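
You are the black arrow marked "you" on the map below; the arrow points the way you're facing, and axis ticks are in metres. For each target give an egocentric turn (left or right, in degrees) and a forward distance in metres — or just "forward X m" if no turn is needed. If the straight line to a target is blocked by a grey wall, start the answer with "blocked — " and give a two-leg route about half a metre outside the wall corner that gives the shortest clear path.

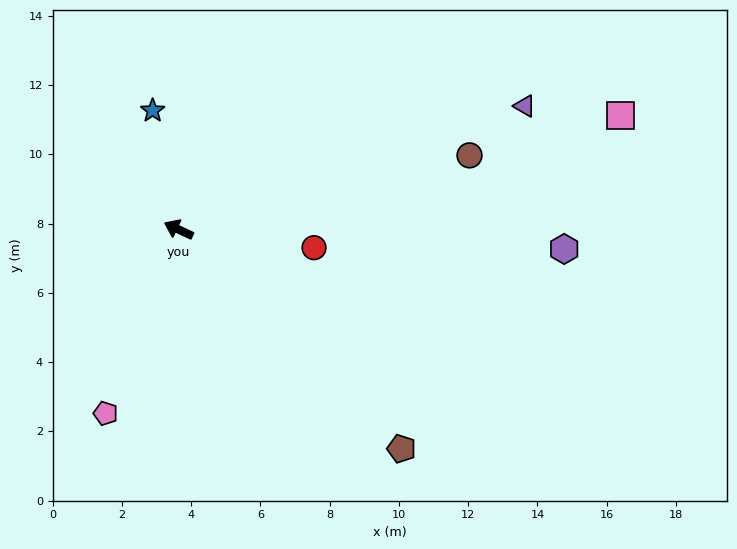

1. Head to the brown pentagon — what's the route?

turn left 161°, forward 9.0 m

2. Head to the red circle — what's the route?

turn right 163°, forward 3.9 m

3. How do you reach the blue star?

turn right 53°, forward 3.5 m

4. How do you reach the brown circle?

turn right 141°, forward 8.7 m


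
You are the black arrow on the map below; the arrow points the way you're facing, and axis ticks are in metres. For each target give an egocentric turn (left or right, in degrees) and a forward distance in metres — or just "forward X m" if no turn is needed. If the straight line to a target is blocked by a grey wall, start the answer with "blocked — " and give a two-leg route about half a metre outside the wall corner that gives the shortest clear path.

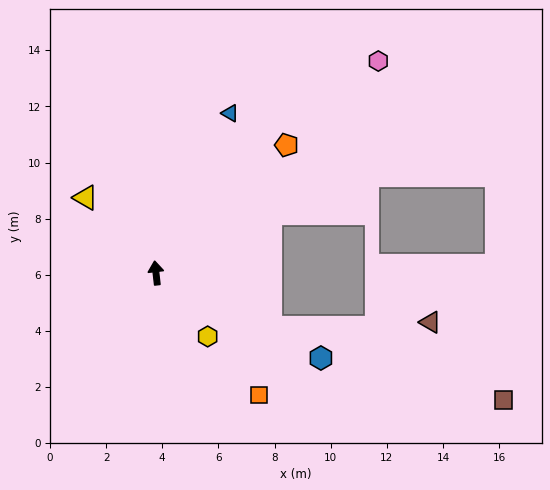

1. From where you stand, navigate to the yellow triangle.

turn left 37°, forward 3.7 m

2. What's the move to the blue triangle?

turn right 31°, forward 6.3 m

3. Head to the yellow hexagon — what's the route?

turn right 147°, forward 2.9 m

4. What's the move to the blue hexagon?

turn right 124°, forward 6.6 m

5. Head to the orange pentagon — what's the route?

turn right 52°, forward 6.5 m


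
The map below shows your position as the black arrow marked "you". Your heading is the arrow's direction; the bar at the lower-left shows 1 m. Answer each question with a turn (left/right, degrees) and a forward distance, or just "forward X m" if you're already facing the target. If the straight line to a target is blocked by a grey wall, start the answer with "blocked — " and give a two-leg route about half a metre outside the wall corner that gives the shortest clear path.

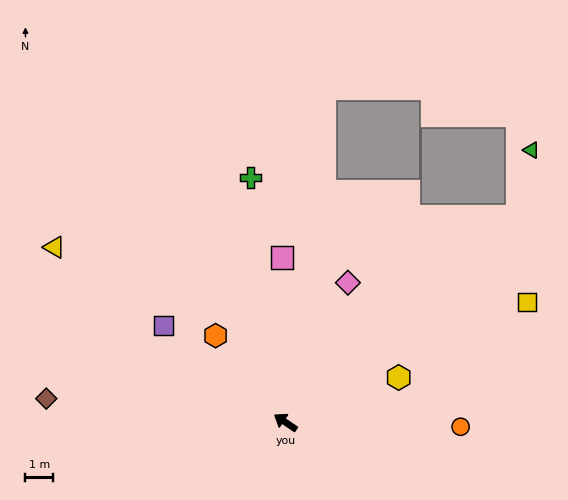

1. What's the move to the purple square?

turn right 4°, forward 5.6 m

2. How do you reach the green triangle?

blocked — turn right 104°, forward 11.2 m, then turn left 36°, forward 2.4 m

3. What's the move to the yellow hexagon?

turn right 124°, forward 4.4 m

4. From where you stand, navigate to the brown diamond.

turn left 28°, forward 8.7 m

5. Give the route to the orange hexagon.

turn right 17°, forward 4.0 m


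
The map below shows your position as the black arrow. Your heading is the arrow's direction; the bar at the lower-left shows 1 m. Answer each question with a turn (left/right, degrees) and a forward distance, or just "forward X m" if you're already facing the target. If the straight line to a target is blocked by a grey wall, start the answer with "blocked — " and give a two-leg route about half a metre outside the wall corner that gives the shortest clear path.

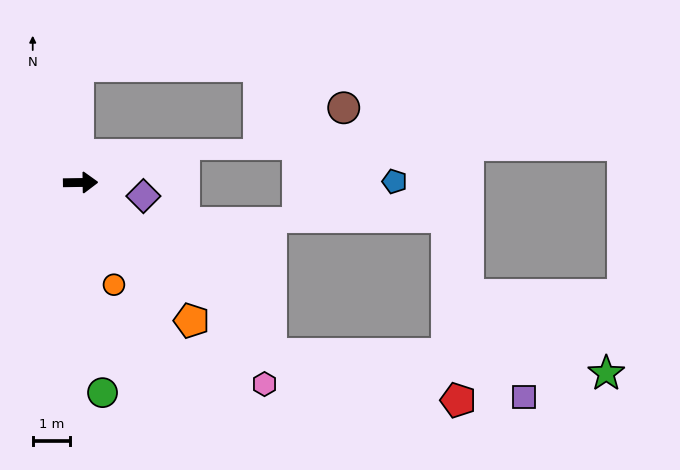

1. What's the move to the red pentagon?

blocked — turn right 43°, forward 6.9 m, then turn left 28°, forward 5.2 m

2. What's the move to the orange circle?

turn right 73°, forward 2.9 m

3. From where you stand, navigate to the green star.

blocked — turn right 43°, forward 6.9 m, then turn left 39°, forward 9.1 m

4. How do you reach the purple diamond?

turn right 13°, forward 1.7 m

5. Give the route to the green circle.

turn right 85°, forward 5.7 m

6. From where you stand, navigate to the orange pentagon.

turn right 52°, forward 4.8 m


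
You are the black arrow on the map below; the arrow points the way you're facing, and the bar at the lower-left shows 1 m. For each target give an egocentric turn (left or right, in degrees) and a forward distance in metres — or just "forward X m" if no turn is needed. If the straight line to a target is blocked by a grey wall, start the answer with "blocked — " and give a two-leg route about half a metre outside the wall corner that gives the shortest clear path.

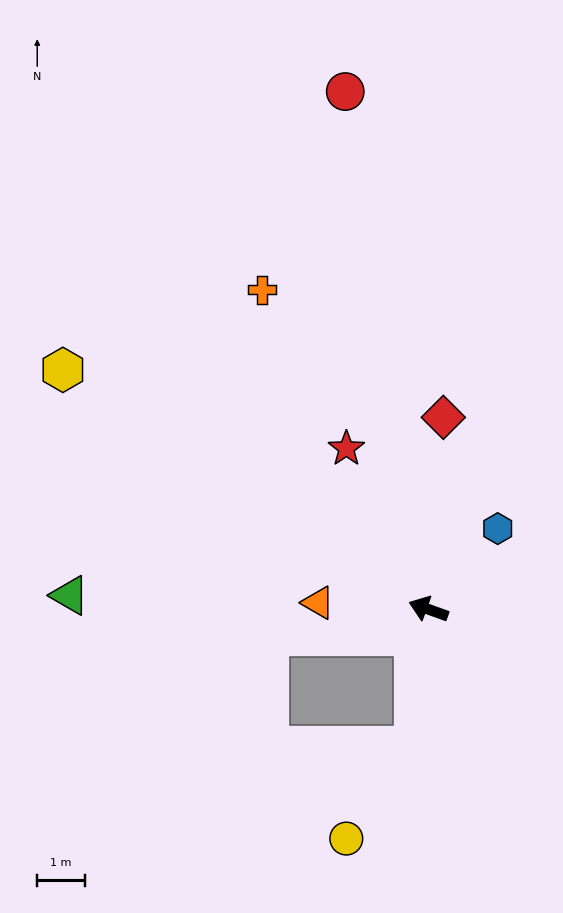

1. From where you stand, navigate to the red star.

turn right 43°, forward 3.8 m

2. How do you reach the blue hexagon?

turn right 111°, forward 2.2 m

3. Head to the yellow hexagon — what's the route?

turn right 13°, forward 9.2 m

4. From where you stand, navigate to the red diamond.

turn right 75°, forward 4.1 m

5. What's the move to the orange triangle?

turn left 16°, forward 2.3 m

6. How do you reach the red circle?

turn right 61°, forward 11.1 m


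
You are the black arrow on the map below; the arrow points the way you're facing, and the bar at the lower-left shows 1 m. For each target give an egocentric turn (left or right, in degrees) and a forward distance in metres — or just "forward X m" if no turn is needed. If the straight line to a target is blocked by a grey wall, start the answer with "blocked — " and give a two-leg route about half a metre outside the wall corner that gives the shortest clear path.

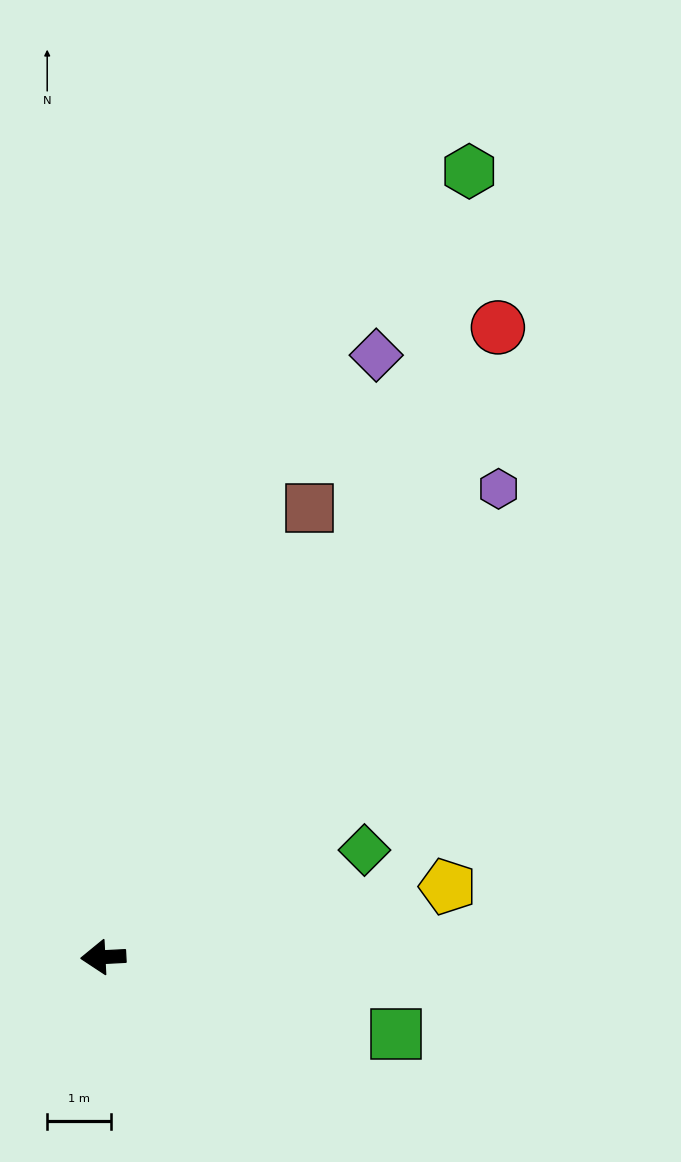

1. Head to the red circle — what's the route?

turn right 125°, forward 11.7 m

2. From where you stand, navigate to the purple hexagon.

turn right 133°, forward 9.7 m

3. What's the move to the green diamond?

turn right 161°, forward 4.5 m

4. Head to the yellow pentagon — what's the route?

turn right 171°, forward 5.5 m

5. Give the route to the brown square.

turn right 118°, forward 7.8 m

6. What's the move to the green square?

turn left 162°, forward 4.8 m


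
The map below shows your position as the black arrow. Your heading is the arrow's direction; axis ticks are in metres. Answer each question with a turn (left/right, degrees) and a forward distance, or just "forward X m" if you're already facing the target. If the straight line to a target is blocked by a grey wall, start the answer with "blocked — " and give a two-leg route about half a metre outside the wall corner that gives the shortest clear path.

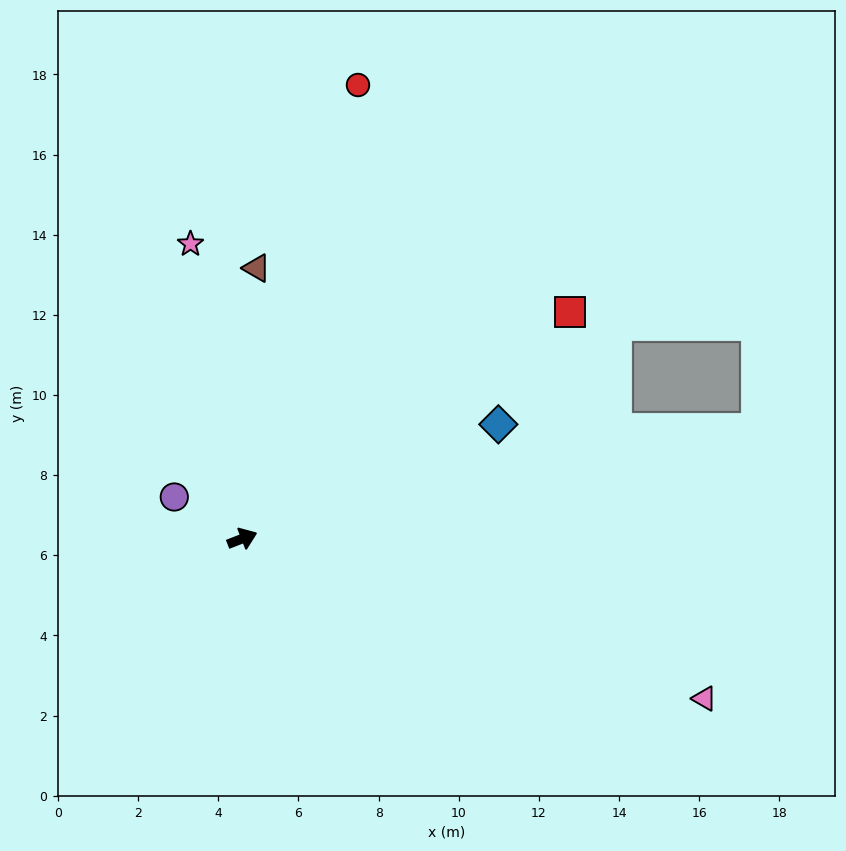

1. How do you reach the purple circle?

turn left 127°, forward 2.0 m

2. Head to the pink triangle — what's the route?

turn right 40°, forward 12.2 m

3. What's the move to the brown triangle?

turn left 66°, forward 6.8 m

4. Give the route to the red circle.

turn left 54°, forward 11.7 m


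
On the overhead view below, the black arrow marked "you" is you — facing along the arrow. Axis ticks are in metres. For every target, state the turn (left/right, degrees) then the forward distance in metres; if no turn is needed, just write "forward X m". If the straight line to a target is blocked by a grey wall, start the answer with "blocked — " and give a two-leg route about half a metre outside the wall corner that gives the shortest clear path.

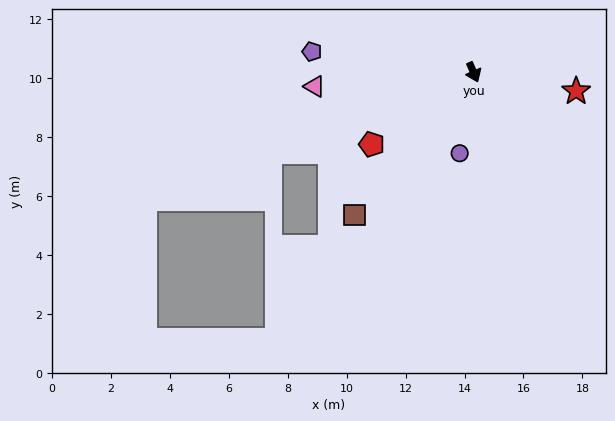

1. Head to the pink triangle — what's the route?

turn right 108°, forward 5.4 m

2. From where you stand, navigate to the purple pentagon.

turn right 121°, forward 5.5 m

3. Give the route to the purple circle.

turn right 33°, forward 2.8 m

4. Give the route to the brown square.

turn right 63°, forward 6.3 m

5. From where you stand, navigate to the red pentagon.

turn right 78°, forward 4.2 m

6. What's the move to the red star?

turn left 56°, forward 3.5 m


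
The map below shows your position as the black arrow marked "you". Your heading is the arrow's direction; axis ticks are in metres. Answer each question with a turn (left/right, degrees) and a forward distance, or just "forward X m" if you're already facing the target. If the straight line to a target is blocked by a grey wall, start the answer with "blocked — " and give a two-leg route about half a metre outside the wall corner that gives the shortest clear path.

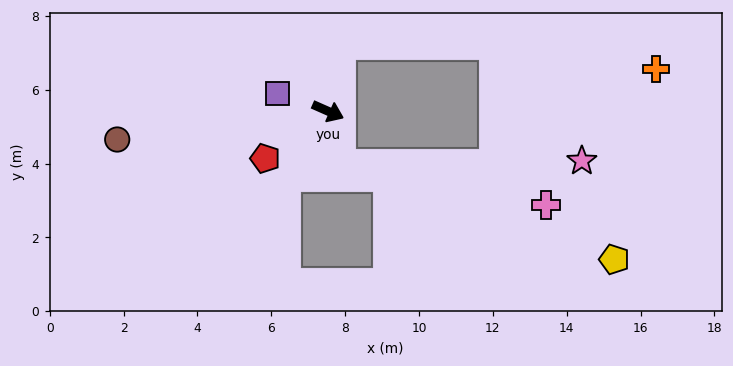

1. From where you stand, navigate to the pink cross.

blocked — turn right 53°, forward 1.5 m, then turn left 66°, forward 5.7 m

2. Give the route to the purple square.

turn right 175°, forward 1.5 m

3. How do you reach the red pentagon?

turn right 119°, forward 2.1 m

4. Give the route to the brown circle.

turn right 149°, forward 5.8 m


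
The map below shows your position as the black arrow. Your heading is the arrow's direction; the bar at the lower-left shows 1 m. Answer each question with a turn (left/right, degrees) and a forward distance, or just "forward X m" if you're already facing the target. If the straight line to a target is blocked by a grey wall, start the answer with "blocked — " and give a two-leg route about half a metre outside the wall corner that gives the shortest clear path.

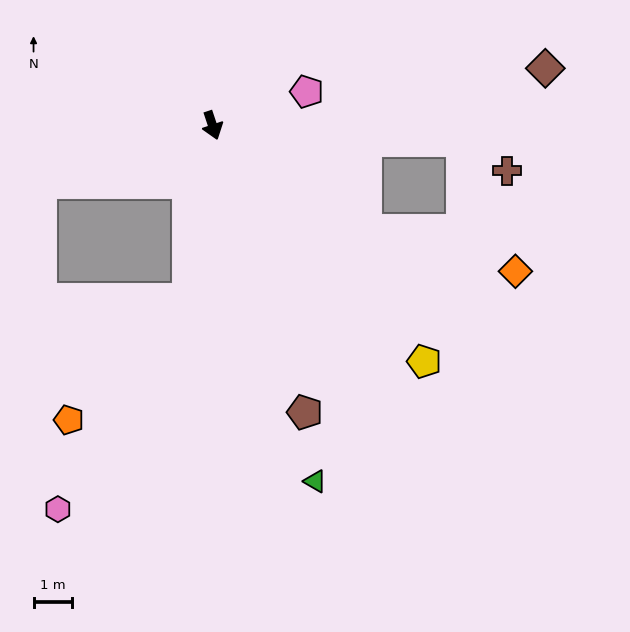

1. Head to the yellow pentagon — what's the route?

turn left 23°, forward 8.3 m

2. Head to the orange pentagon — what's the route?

blocked — turn right 26°, forward 4.6 m, then turn right 37°, forward 4.4 m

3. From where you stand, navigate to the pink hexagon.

blocked — turn right 26°, forward 4.6 m, then turn right 24°, forward 6.5 m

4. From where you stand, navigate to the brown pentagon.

forward 7.9 m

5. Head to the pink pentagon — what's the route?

turn left 91°, forward 2.6 m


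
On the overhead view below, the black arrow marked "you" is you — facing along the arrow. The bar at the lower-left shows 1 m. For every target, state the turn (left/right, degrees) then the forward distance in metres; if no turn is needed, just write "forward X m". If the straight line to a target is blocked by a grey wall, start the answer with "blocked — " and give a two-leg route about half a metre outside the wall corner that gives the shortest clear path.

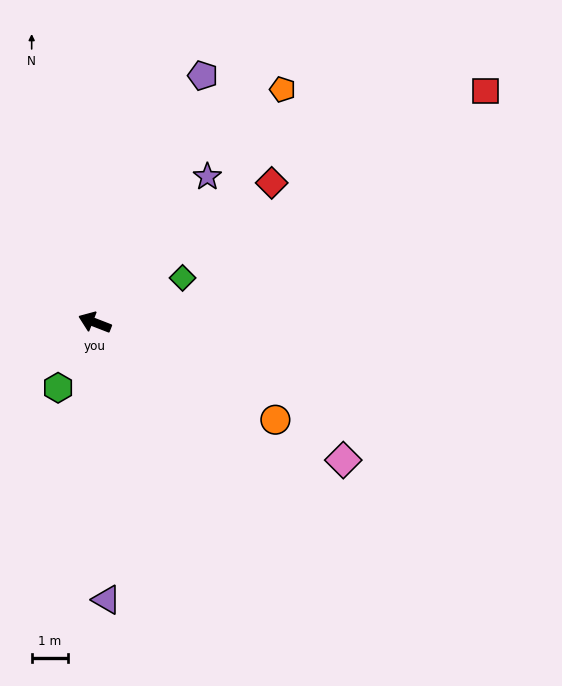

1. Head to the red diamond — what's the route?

turn right 120°, forward 6.1 m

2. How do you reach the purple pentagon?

turn right 92°, forward 7.3 m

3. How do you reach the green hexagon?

turn left 82°, forward 2.0 m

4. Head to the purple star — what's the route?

turn right 106°, forward 5.0 m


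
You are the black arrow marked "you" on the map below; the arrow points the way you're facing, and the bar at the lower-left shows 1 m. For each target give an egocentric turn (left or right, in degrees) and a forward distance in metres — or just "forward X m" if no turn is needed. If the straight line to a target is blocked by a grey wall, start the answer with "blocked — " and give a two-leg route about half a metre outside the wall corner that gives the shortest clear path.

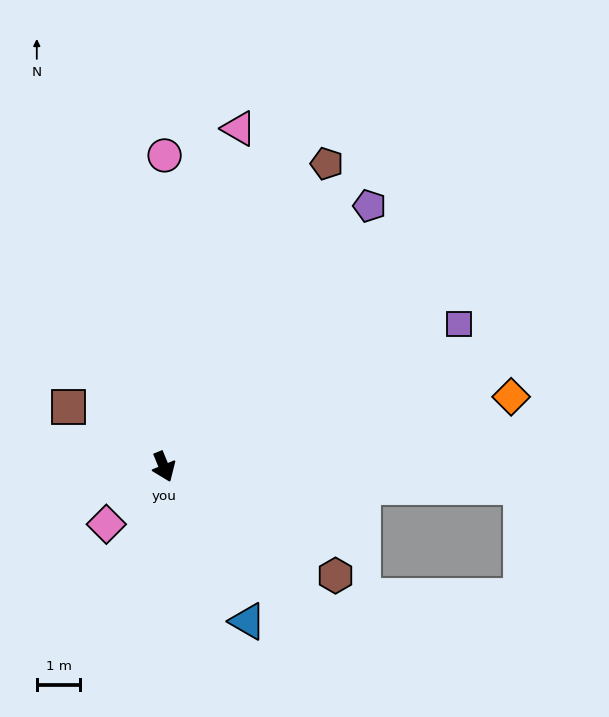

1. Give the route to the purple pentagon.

turn left 119°, forward 7.7 m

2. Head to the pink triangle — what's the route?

turn left 145°, forward 8.0 m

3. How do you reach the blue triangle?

turn left 6°, forward 4.1 m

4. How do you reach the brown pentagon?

turn left 129°, forward 7.9 m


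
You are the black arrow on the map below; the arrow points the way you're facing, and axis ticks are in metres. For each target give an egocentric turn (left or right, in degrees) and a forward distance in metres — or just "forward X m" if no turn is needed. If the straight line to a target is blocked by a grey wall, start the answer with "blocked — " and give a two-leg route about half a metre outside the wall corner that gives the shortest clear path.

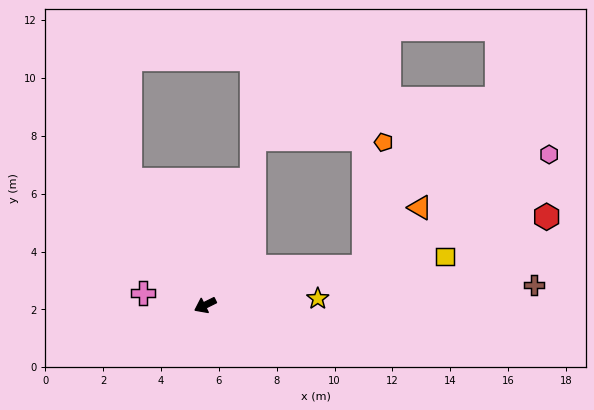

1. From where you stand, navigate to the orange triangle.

blocked — turn left 167°, forward 5.6 m, then turn left 33°, forward 2.8 m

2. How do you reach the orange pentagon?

blocked — turn left 167°, forward 5.6 m, then turn left 67°, forward 4.4 m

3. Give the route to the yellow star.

turn left 157°, forward 3.9 m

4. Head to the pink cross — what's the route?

turn right 37°, forward 2.2 m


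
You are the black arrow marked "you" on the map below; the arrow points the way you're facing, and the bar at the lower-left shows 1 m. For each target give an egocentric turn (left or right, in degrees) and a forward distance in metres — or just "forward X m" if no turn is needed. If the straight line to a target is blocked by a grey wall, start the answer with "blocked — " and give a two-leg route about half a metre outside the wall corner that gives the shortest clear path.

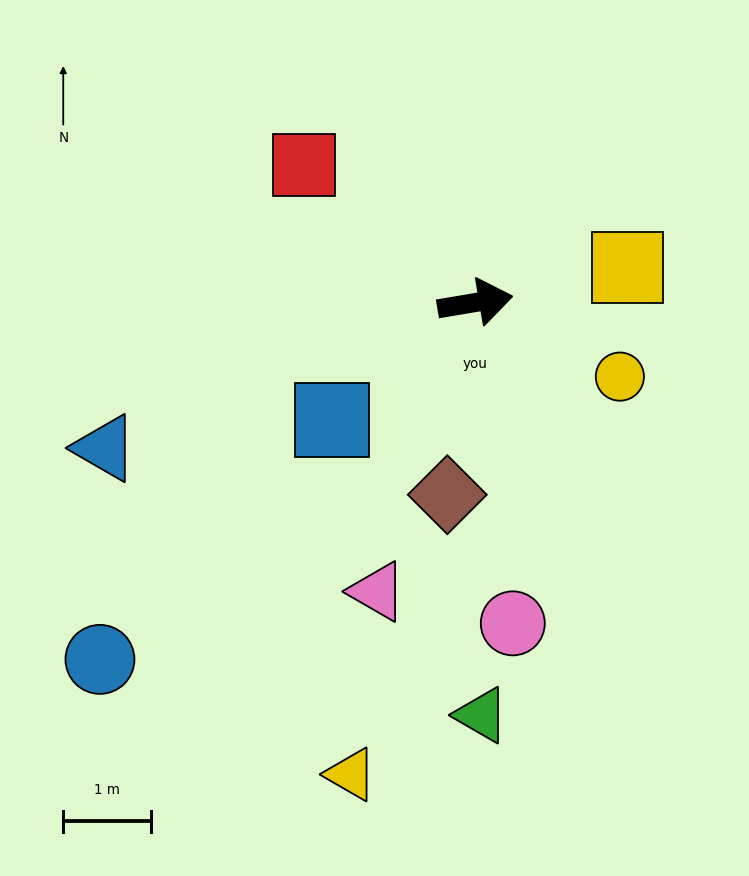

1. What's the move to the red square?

turn left 132°, forward 2.5 m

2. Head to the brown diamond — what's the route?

turn right 108°, forward 2.2 m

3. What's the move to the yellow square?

turn left 4°, forward 1.8 m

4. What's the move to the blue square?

turn right 150°, forward 2.1 m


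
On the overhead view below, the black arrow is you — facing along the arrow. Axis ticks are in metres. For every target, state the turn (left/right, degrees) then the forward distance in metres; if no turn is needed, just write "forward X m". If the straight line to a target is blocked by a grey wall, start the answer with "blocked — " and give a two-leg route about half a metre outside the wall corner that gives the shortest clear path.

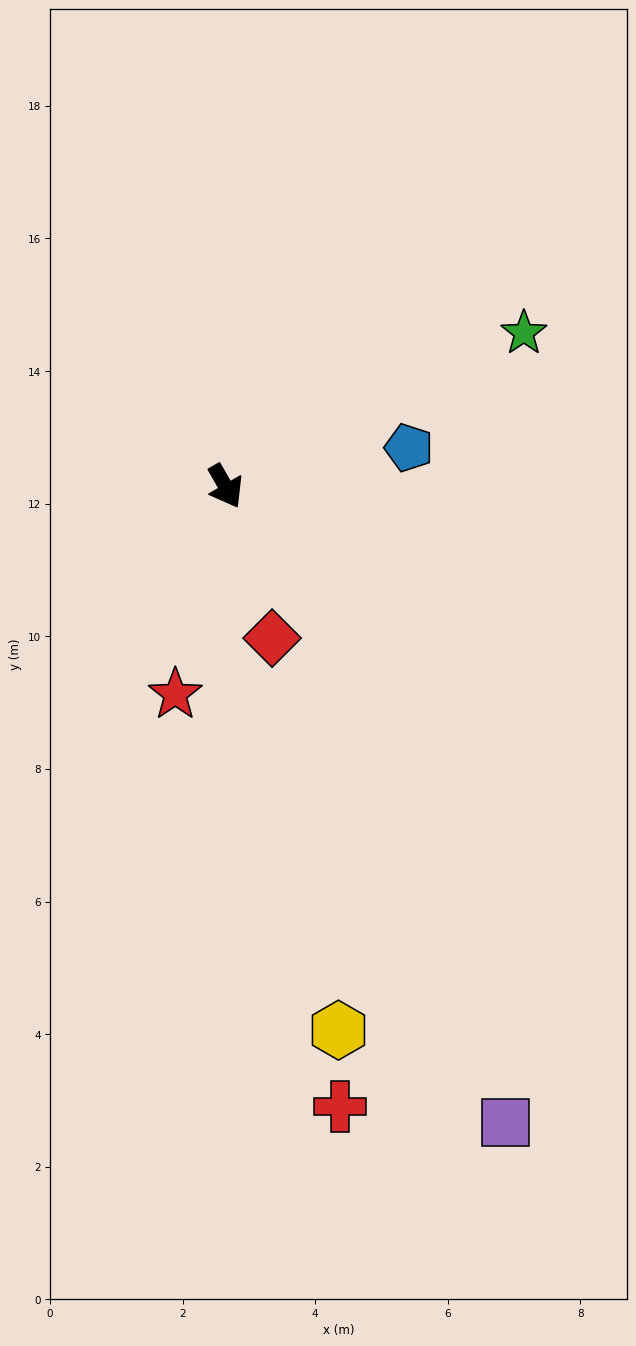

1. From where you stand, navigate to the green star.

turn left 87°, forward 5.1 m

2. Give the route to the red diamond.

turn right 13°, forward 2.4 m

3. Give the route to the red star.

turn right 43°, forward 3.2 m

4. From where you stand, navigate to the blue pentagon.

turn left 72°, forward 2.8 m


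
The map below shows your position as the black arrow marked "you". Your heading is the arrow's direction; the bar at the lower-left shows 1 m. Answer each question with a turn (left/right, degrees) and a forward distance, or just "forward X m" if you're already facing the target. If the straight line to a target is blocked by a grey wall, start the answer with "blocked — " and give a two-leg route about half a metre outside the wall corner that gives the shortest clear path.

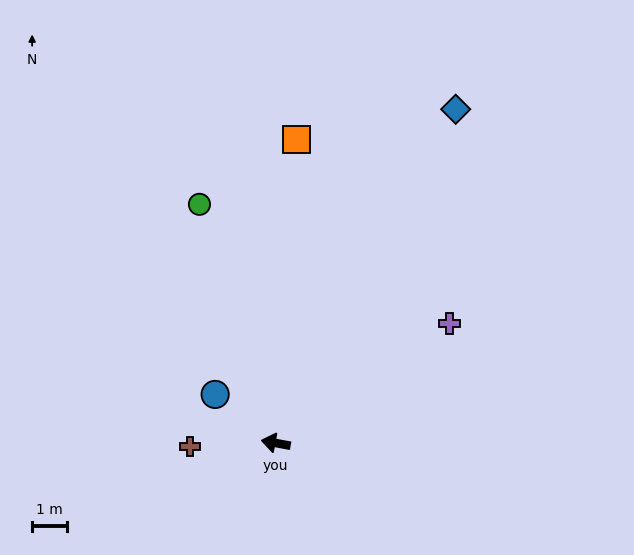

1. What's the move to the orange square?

turn right 83°, forward 8.6 m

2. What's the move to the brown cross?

turn left 13°, forward 2.4 m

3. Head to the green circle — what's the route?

turn right 62°, forward 7.1 m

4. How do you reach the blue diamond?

turn right 108°, forward 10.8 m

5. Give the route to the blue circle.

turn right 28°, forward 2.2 m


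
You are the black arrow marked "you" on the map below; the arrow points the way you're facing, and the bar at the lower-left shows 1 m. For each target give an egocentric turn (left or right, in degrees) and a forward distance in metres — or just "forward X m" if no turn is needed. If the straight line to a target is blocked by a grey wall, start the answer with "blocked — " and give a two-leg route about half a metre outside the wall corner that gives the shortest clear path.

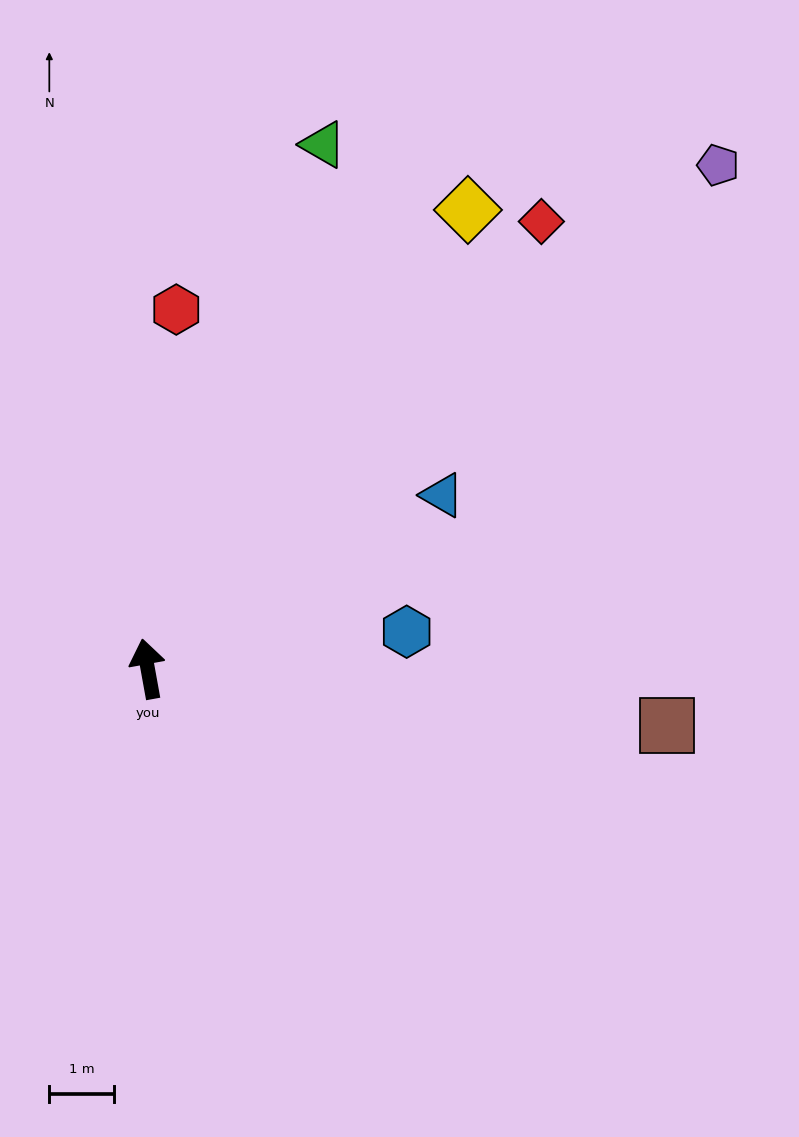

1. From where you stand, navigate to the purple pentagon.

turn right 59°, forward 11.8 m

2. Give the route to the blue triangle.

turn right 70°, forward 5.3 m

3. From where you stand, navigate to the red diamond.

turn right 52°, forward 9.2 m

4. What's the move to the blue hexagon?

turn right 92°, forward 4.0 m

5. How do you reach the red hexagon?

turn right 15°, forward 5.6 m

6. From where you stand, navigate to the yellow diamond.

turn right 45°, forward 8.7 m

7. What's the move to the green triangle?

turn right 29°, forward 8.6 m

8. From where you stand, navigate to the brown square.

turn right 106°, forward 8.1 m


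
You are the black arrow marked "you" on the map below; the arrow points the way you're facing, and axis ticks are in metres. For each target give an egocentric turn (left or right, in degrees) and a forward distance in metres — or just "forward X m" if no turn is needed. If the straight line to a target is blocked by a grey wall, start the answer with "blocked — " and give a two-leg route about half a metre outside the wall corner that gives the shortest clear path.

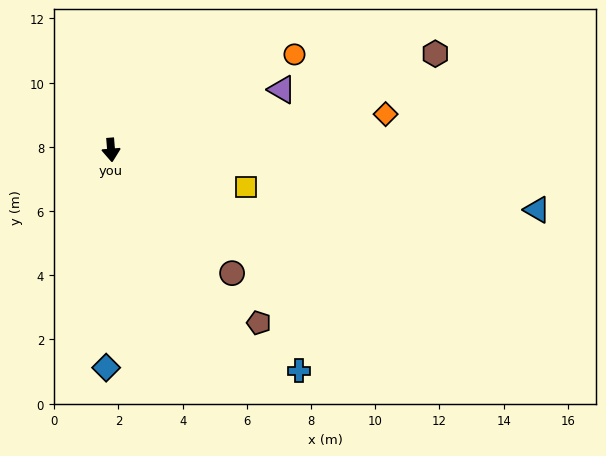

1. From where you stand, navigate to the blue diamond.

turn right 6°, forward 6.8 m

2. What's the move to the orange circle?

turn left 113°, forward 6.4 m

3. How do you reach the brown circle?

turn left 40°, forward 5.4 m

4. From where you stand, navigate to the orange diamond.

turn left 93°, forward 8.6 m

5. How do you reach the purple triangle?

turn left 105°, forward 5.6 m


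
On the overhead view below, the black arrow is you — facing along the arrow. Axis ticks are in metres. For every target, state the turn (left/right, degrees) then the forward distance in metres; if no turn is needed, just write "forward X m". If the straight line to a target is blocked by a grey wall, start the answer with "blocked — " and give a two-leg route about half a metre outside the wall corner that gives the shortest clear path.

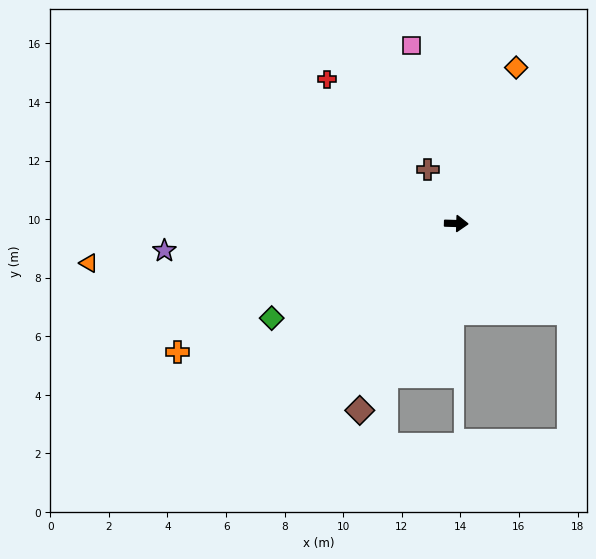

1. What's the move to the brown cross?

turn left 119°, forward 2.1 m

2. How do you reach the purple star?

turn right 173°, forward 10.0 m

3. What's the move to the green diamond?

turn right 151°, forward 7.1 m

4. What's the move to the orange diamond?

turn left 71°, forward 5.7 m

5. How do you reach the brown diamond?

turn right 116°, forward 7.2 m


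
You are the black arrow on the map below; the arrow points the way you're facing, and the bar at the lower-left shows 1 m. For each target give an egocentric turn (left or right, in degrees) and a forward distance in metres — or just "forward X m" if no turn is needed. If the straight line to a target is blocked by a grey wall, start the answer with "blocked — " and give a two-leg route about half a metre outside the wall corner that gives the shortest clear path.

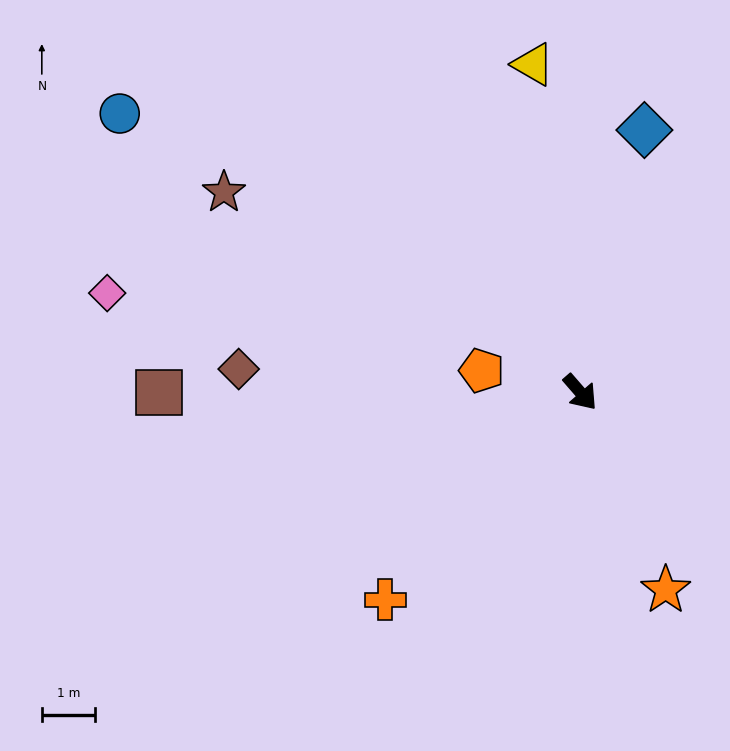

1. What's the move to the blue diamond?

turn left 125°, forward 5.0 m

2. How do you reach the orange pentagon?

turn right 143°, forward 1.9 m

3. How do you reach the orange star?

turn right 18°, forward 4.0 m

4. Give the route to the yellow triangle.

turn left 147°, forward 6.2 m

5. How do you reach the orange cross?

turn right 84°, forward 5.3 m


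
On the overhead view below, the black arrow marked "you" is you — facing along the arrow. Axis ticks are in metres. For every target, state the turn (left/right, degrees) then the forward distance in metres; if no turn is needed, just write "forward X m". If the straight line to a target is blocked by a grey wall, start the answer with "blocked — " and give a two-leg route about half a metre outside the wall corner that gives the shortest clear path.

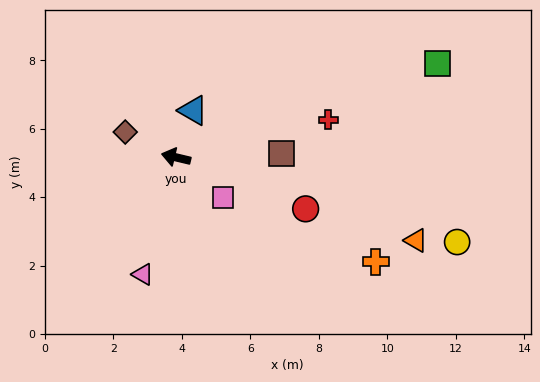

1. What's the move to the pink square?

turn left 153°, forward 1.8 m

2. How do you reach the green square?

turn right 147°, forward 8.1 m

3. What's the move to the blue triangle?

turn right 97°, forward 1.5 m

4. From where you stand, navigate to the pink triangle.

turn left 88°, forward 3.6 m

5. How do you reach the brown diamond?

turn right 13°, forward 1.7 m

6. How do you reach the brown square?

turn right 164°, forward 3.1 m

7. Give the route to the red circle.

turn left 172°, forward 4.1 m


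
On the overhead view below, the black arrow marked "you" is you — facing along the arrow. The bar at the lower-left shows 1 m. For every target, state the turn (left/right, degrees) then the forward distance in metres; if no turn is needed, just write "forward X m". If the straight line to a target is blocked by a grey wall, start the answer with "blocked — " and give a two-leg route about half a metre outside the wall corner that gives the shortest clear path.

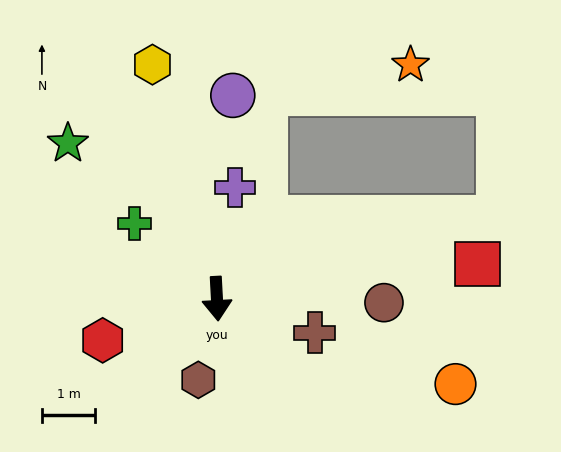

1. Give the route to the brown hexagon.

turn right 16°, forward 1.6 m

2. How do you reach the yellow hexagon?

turn right 168°, forward 4.6 m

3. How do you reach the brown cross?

turn left 68°, forward 1.9 m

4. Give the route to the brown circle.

turn left 86°, forward 3.1 m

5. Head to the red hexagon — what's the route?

turn right 73°, forward 2.3 m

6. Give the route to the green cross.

turn right 136°, forward 2.1 m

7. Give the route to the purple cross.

turn left 168°, forward 2.1 m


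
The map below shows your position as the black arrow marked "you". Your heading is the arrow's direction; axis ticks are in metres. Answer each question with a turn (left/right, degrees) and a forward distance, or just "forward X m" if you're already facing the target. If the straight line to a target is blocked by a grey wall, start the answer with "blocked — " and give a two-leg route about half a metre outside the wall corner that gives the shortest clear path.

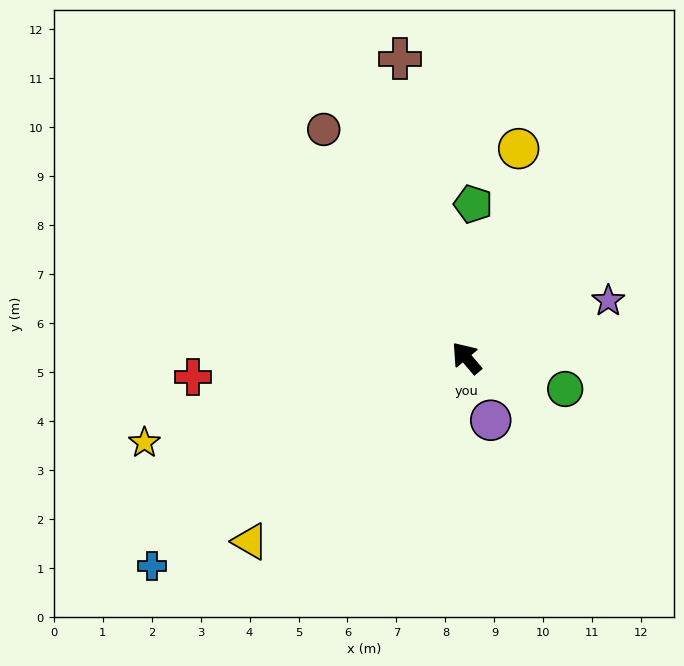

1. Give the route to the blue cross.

turn left 83°, forward 7.7 m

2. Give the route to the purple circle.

turn left 161°, forward 1.4 m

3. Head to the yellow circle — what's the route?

turn right 54°, forward 4.4 m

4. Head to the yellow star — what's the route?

turn left 64°, forward 6.8 m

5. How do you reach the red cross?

turn left 54°, forward 5.6 m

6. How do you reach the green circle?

turn right 148°, forward 2.1 m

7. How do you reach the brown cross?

turn right 28°, forward 6.3 m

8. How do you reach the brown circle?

turn right 8°, forward 5.5 m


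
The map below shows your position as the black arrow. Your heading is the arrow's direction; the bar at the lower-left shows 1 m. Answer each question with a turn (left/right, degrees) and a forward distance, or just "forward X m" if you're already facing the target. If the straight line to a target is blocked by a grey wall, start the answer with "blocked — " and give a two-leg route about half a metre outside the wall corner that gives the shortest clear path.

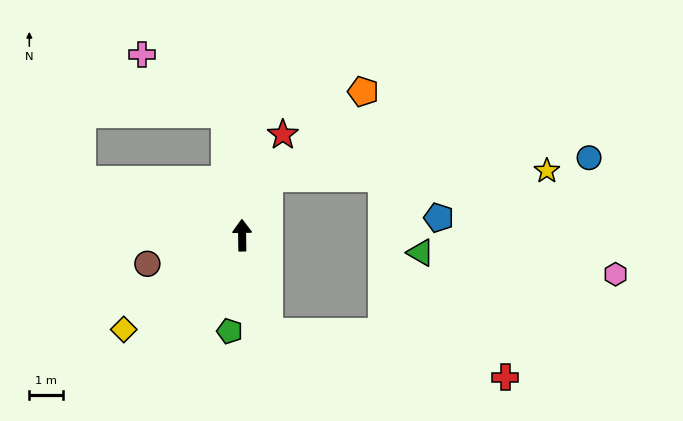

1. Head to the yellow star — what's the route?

blocked — turn right 26°, forward 1.9 m, then turn right 63°, forward 8.3 m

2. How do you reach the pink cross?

blocked — turn left 7°, forward 3.6 m, then turn left 47°, forward 3.1 m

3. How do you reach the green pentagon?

turn left 172°, forward 2.9 m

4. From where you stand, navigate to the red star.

turn right 23°, forward 3.2 m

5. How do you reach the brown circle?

turn left 106°, forward 2.9 m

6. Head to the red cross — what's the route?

blocked — turn right 165°, forward 3.0 m, then turn left 63°, forward 7.2 m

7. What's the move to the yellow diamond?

turn left 128°, forward 4.5 m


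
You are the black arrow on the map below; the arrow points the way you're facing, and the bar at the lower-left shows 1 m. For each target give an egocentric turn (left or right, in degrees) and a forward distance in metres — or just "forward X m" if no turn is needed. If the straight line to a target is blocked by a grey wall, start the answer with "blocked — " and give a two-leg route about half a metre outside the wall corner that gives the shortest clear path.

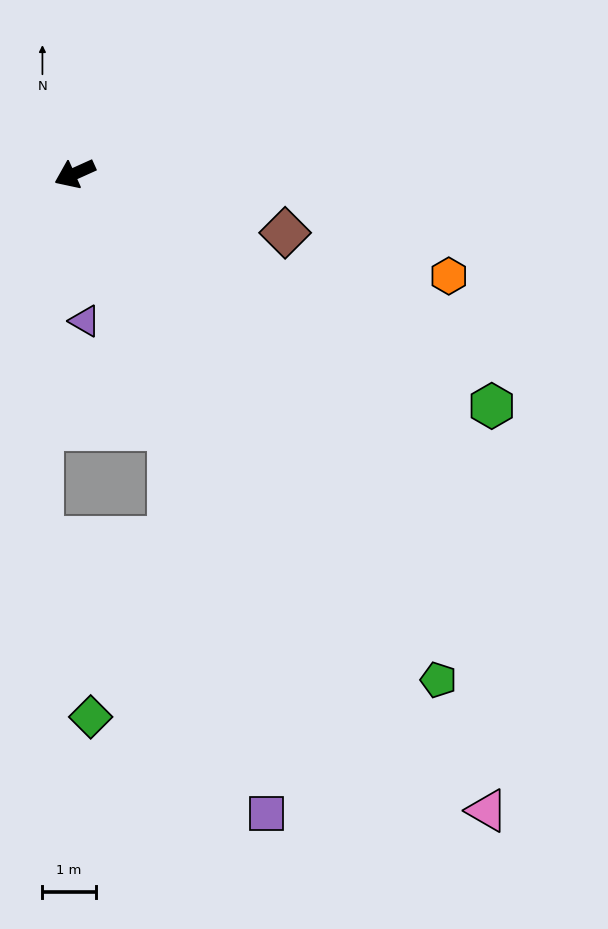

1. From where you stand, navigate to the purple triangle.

turn left 70°, forward 2.8 m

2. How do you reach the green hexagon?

turn left 127°, forward 9.0 m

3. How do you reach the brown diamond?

turn left 140°, forward 4.1 m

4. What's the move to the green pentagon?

turn left 101°, forward 11.7 m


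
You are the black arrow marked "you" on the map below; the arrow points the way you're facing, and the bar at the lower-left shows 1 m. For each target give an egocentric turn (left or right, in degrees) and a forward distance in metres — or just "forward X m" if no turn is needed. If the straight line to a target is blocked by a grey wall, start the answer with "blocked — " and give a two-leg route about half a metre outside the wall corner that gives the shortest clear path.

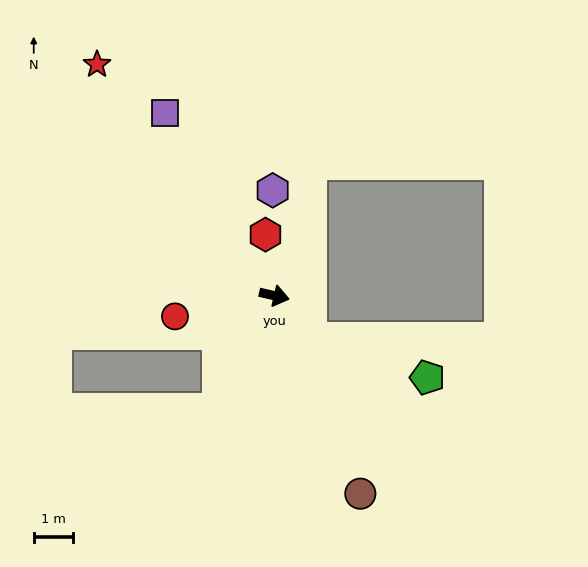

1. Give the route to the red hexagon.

turn left 111°, forward 1.6 m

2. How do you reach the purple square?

turn left 134°, forward 5.5 m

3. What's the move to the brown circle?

turn right 53°, forward 5.5 m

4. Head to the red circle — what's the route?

turn right 155°, forward 2.6 m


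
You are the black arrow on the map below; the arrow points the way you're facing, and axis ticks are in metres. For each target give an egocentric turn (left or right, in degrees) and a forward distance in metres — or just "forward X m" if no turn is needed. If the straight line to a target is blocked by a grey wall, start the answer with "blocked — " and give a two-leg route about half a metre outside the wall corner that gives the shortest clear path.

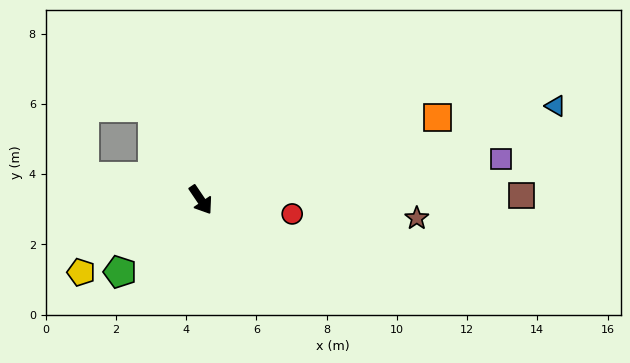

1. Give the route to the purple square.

turn left 64°, forward 8.6 m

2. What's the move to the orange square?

turn left 75°, forward 7.1 m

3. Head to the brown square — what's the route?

turn left 57°, forward 9.1 m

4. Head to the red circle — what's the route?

turn left 47°, forward 2.6 m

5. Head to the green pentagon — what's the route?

turn right 82°, forward 3.1 m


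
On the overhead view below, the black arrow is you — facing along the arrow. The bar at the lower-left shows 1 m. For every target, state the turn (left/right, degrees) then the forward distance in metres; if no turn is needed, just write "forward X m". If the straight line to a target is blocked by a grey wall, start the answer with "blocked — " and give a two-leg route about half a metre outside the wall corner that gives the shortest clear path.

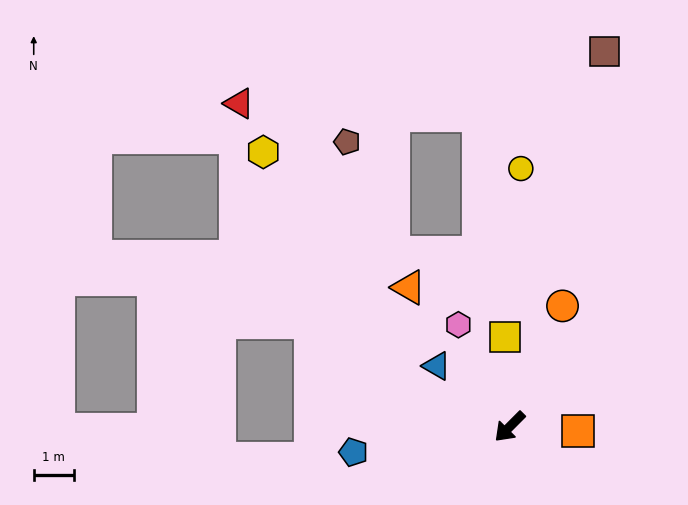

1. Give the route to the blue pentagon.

turn right 36°, forward 3.9 m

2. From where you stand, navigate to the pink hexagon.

turn right 108°, forward 2.8 m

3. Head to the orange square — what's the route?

turn left 131°, forward 1.7 m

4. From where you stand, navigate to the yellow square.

turn right 132°, forward 2.2 m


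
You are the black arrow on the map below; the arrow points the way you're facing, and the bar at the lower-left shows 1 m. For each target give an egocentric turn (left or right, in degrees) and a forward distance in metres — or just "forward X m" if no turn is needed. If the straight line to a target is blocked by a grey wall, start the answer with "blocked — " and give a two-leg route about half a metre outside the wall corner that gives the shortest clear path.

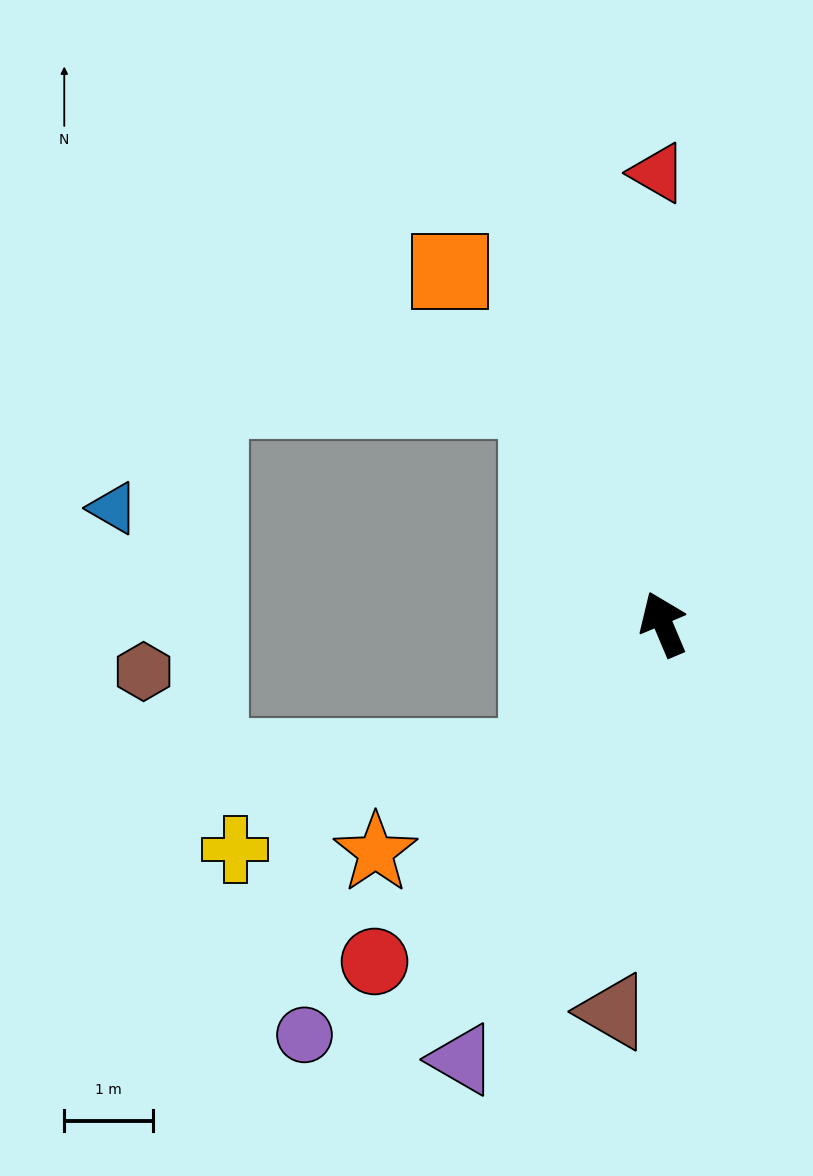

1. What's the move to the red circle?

turn left 117°, forward 5.0 m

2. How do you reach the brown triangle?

turn left 150°, forward 4.4 m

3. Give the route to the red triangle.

turn right 22°, forward 5.1 m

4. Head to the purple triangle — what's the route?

turn left 132°, forward 5.4 m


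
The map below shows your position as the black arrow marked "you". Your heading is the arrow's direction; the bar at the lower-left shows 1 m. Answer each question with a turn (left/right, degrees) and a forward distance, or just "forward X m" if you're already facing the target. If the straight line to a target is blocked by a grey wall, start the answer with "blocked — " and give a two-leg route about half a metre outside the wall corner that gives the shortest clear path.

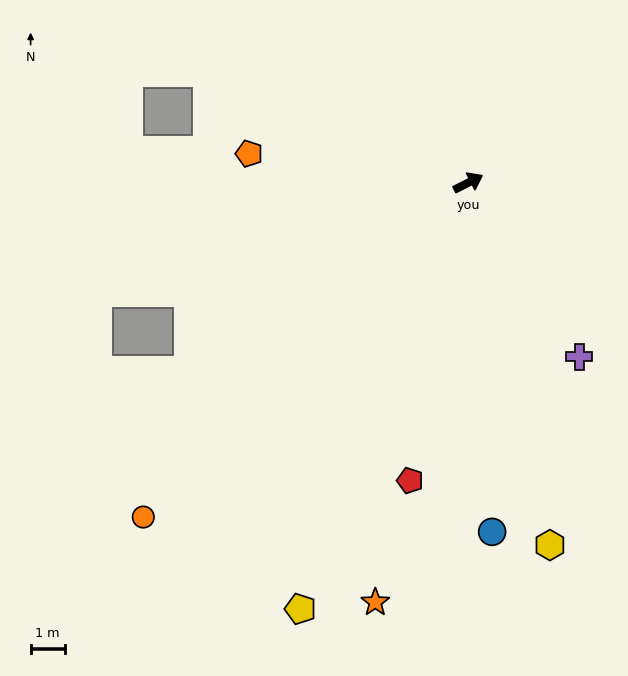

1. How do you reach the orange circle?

turn right 161°, forward 13.7 m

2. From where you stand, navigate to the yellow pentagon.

turn right 139°, forward 13.5 m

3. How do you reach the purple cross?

turn right 85°, forward 6.1 m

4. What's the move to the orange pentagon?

turn left 145°, forward 6.5 m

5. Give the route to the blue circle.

turn right 113°, forward 10.3 m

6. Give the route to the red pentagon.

turn right 128°, forward 8.9 m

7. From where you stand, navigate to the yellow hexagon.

turn right 104°, forward 10.9 m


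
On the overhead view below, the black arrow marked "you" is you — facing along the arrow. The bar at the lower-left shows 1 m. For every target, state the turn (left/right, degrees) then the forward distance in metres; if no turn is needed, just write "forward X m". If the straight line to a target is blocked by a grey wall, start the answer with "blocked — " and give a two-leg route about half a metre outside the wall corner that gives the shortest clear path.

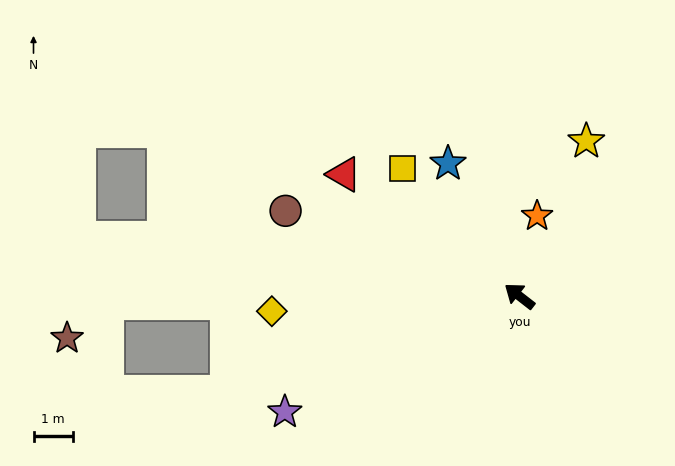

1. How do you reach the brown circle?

turn left 18°, forward 6.3 m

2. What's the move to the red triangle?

turn left 3°, forward 5.4 m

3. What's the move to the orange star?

turn right 65°, forward 2.1 m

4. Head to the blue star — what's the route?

turn right 24°, forward 3.8 m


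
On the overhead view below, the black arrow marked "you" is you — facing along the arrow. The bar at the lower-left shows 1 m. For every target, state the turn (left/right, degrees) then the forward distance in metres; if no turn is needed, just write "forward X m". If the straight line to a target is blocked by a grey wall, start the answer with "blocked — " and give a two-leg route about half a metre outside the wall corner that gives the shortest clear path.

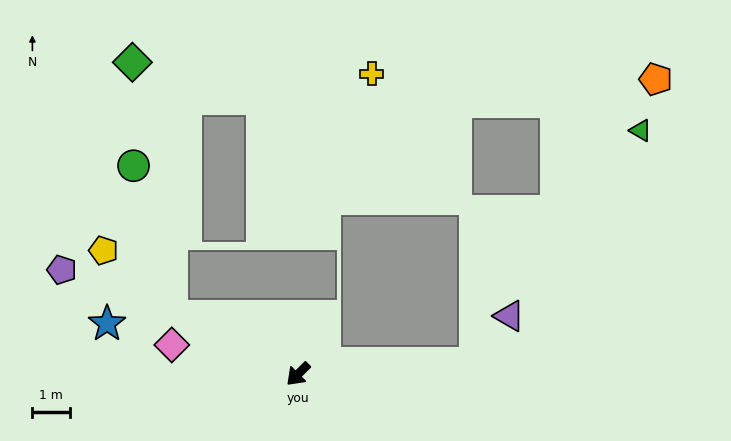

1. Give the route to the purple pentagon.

turn right 69°, forward 6.9 m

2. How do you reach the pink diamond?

turn right 58°, forward 3.5 m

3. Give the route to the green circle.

blocked — turn right 70°, forward 3.7 m, then turn right 51°, forward 4.1 m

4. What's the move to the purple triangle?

blocked — turn left 139°, forward 4.7 m, then turn left 50°, forward 1.6 m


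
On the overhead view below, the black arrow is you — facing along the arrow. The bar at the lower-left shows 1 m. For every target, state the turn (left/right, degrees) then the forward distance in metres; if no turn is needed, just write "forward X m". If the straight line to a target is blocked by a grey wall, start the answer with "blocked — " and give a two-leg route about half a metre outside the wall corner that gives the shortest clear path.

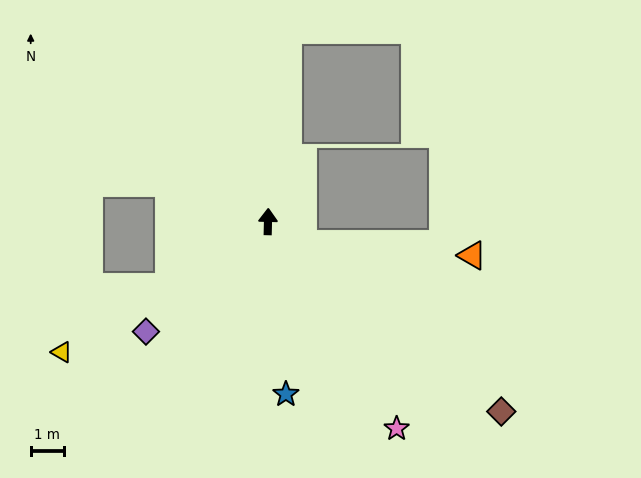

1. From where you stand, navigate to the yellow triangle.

turn left 124°, forward 7.4 m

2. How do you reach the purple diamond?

turn left 133°, forward 5.0 m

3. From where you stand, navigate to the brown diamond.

turn right 128°, forward 9.1 m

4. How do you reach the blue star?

turn right 173°, forward 5.2 m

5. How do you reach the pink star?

turn right 147°, forward 7.4 m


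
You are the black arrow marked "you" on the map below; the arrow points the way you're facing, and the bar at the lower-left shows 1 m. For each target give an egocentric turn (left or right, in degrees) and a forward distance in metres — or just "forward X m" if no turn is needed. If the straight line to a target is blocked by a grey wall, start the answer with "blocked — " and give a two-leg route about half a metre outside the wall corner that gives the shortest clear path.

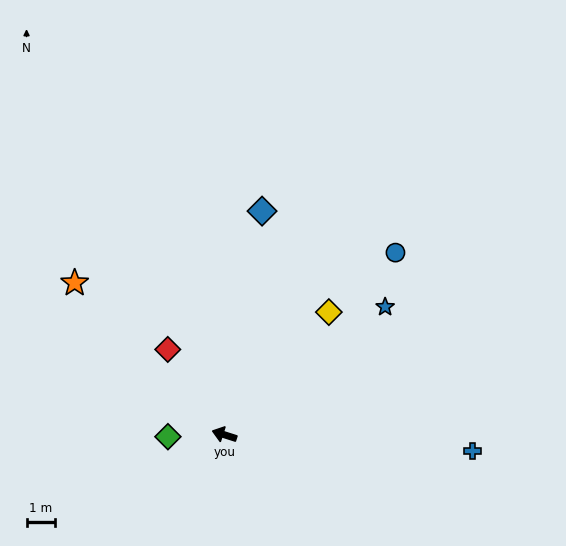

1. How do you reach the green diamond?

turn left 20°, forward 2.0 m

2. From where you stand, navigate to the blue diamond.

turn right 82°, forward 8.0 m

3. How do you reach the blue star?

turn right 124°, forward 7.3 m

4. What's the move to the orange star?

turn right 28°, forward 7.5 m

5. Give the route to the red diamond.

turn right 39°, forward 3.6 m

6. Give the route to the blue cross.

turn right 166°, forward 8.8 m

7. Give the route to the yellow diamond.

turn right 113°, forward 5.7 m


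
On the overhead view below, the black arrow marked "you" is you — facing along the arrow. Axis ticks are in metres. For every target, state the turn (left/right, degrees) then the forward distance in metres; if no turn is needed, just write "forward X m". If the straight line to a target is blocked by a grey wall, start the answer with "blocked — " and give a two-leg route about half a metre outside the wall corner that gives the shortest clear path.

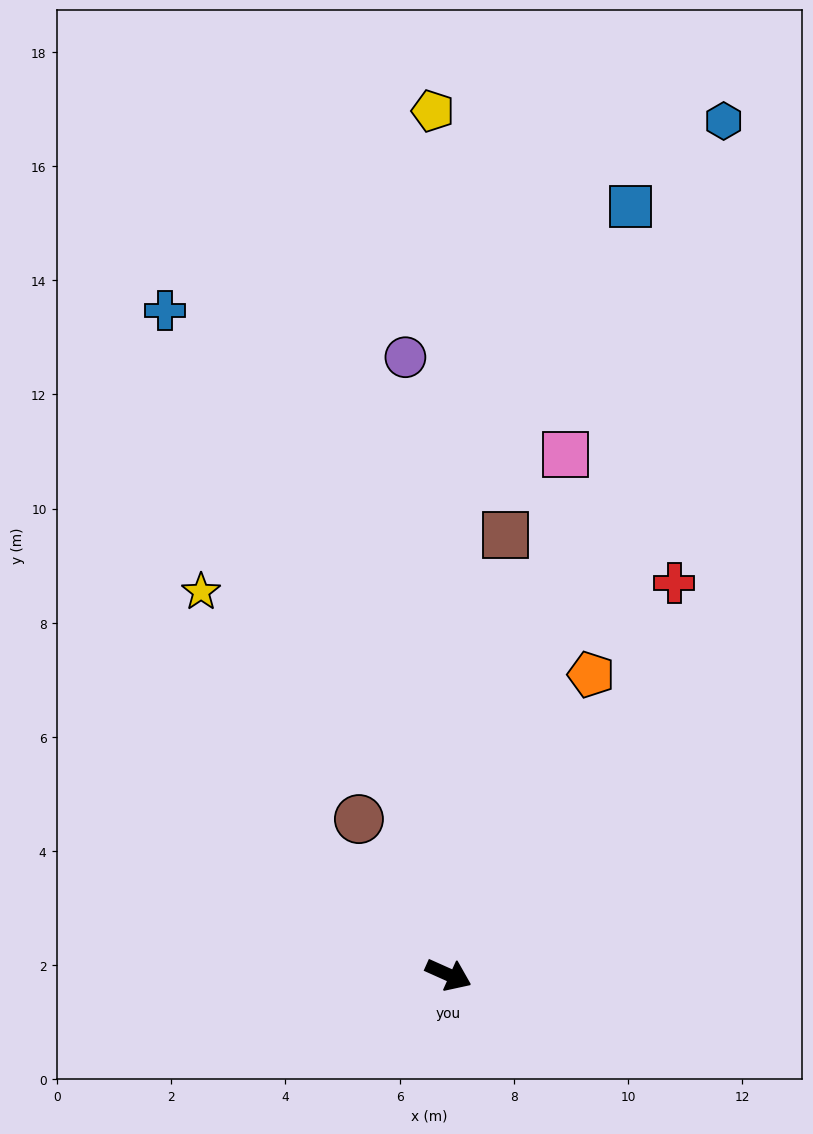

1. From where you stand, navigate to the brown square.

turn left 107°, forward 7.8 m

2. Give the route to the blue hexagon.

turn left 96°, forward 15.7 m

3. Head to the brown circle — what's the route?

turn left 144°, forward 3.1 m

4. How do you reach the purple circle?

turn left 118°, forward 10.8 m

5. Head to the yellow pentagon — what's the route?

turn left 115°, forward 15.1 m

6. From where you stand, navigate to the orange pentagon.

turn left 89°, forward 5.8 m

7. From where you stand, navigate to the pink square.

turn left 101°, forward 9.3 m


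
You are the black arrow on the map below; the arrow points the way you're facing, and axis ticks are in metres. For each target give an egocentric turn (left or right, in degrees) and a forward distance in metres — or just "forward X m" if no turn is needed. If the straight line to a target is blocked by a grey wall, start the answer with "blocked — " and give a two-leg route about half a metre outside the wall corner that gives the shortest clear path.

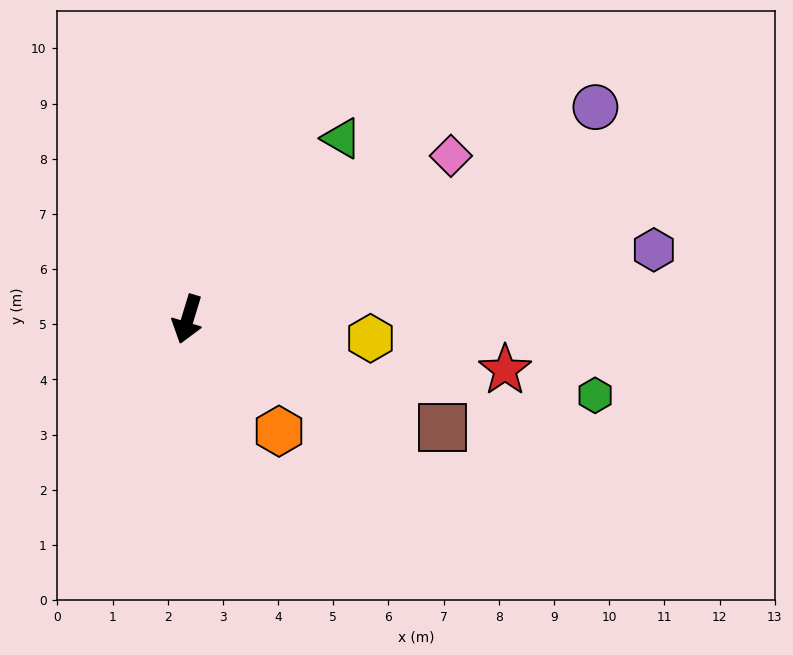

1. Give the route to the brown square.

turn left 84°, forward 5.0 m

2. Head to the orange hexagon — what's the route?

turn left 56°, forward 2.6 m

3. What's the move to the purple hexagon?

turn left 115°, forward 8.5 m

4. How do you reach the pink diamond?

turn left 139°, forward 5.6 m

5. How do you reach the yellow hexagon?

turn left 101°, forward 3.3 m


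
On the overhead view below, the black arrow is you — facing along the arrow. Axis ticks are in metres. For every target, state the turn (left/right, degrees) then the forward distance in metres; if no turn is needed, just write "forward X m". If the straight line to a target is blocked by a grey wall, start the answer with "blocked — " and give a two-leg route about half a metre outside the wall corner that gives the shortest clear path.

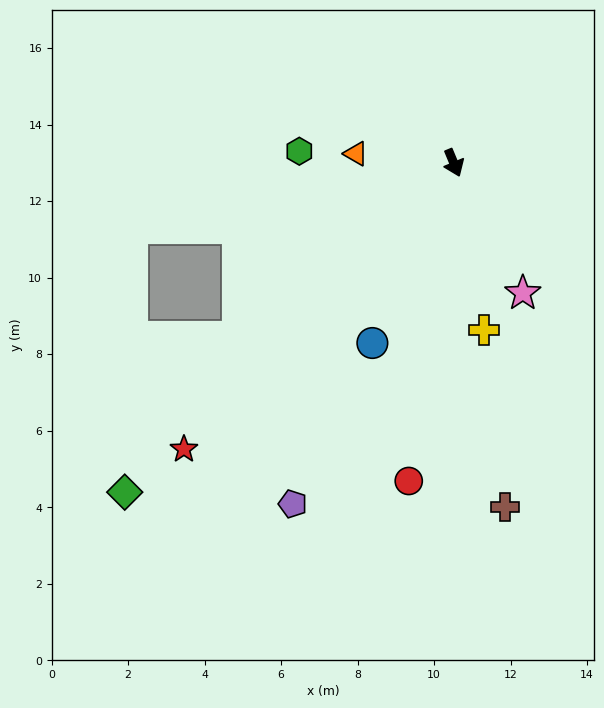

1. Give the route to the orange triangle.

turn right 118°, forward 2.6 m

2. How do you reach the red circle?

turn right 31°, forward 8.4 m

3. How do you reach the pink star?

turn left 5°, forward 3.9 m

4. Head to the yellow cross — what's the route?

turn right 12°, forward 4.4 m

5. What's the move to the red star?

turn right 66°, forward 10.3 m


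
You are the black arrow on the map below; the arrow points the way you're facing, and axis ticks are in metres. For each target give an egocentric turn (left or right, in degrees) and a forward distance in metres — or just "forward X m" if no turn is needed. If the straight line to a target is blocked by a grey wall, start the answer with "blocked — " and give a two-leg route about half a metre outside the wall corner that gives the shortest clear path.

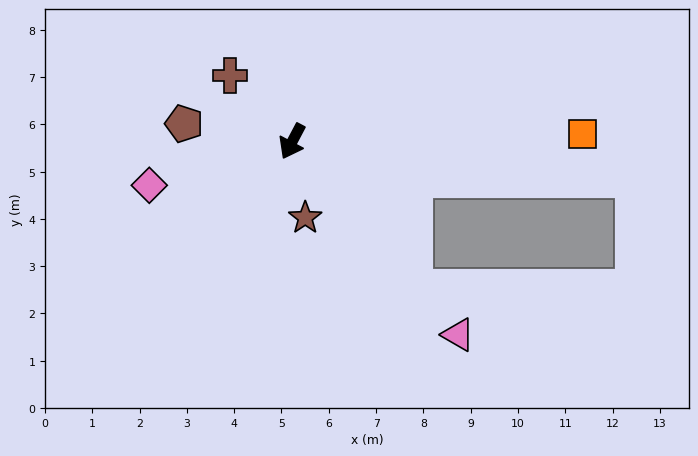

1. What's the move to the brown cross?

turn right 109°, forward 1.9 m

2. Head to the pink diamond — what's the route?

turn right 45°, forward 3.2 m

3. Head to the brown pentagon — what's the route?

turn right 72°, forward 2.3 m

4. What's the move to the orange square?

turn left 119°, forward 6.1 m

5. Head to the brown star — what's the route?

turn left 38°, forward 1.6 m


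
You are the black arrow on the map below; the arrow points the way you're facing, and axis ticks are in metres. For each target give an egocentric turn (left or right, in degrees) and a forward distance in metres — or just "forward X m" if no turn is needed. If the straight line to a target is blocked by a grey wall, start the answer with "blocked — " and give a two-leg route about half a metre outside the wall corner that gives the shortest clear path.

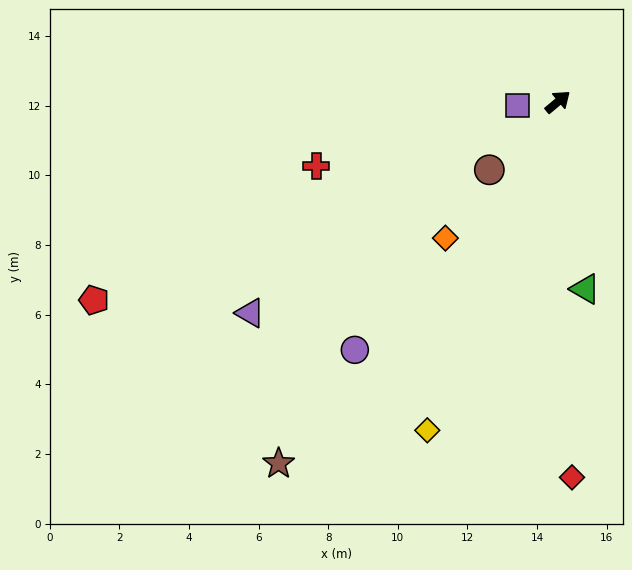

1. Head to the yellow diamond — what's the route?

turn right 152°, forward 10.2 m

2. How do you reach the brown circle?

turn right 175°, forward 2.8 m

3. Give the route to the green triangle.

turn right 122°, forward 5.4 m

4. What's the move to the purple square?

turn left 145°, forward 1.2 m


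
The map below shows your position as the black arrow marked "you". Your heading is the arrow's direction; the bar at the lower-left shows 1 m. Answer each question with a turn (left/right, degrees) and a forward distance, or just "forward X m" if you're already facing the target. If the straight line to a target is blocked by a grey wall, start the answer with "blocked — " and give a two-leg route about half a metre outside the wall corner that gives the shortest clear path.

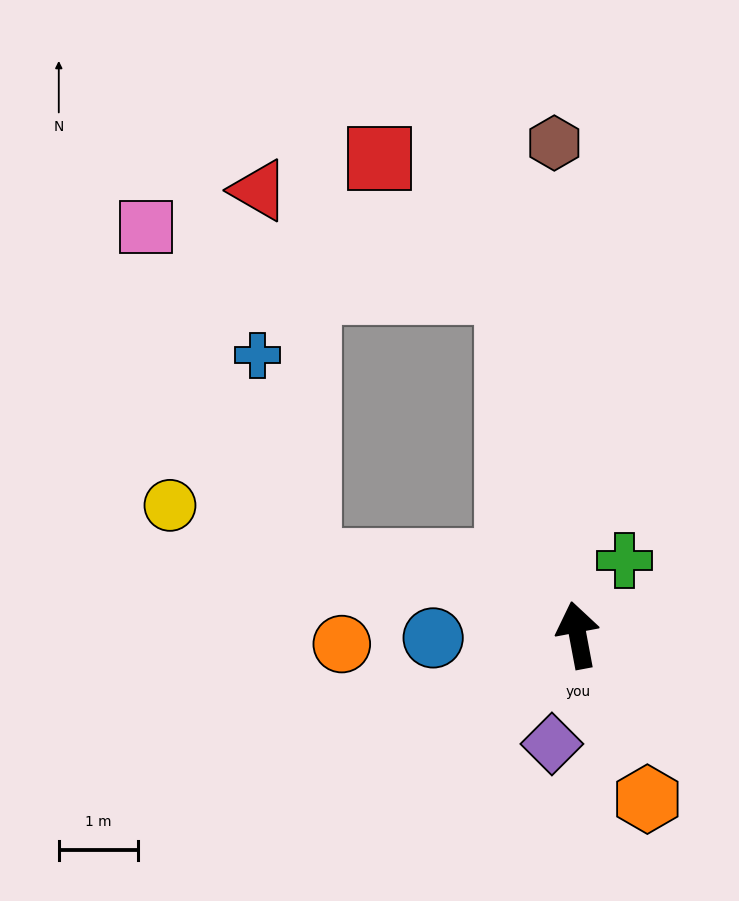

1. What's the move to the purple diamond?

turn left 156°, forward 1.4 m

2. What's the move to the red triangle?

blocked — forward 4.4 m, then turn left 58°, forward 3.4 m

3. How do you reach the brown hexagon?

turn right 8°, forward 6.2 m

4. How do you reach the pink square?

blocked — forward 4.4 m, then turn left 69°, forward 4.6 m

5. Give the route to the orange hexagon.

turn right 168°, forward 2.2 m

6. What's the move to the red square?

blocked — forward 4.4 m, then turn left 34°, forward 2.3 m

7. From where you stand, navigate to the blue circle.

turn left 80°, forward 1.8 m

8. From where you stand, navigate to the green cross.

turn right 43°, forward 1.1 m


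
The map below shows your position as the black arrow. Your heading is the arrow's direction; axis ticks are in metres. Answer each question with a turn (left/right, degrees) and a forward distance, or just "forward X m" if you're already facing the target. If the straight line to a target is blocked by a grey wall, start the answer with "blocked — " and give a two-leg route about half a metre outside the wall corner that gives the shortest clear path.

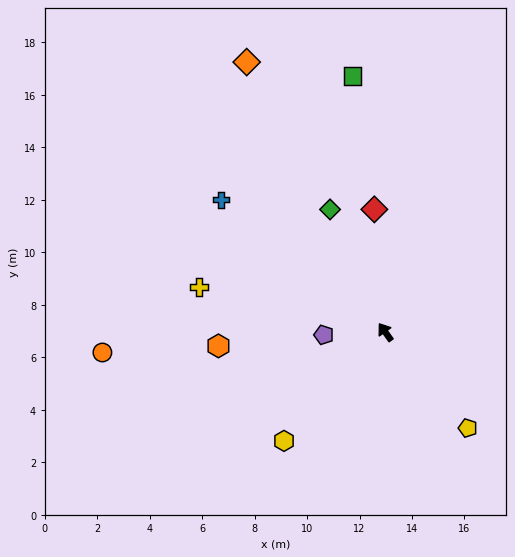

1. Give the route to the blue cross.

turn left 16°, forward 8.0 m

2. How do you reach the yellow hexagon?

turn left 102°, forward 5.7 m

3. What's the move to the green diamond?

turn right 11°, forward 5.1 m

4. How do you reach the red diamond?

turn right 30°, forward 4.7 m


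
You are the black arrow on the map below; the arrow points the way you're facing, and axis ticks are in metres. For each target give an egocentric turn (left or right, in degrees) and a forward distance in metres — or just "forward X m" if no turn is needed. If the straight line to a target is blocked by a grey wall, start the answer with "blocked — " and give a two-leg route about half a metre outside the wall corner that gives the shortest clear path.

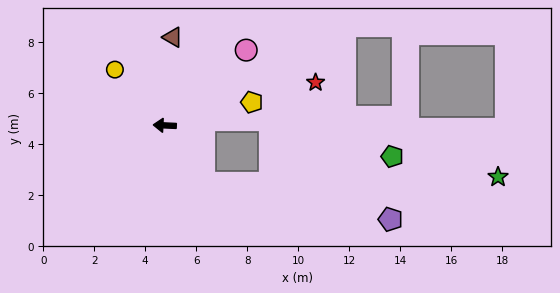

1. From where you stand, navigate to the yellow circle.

turn right 46°, forward 2.9 m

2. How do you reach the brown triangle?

turn right 93°, forward 3.5 m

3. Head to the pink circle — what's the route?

turn right 135°, forward 4.3 m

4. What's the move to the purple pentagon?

blocked — turn left 127°, forward 2.7 m, then turn left 44°, forward 7.4 m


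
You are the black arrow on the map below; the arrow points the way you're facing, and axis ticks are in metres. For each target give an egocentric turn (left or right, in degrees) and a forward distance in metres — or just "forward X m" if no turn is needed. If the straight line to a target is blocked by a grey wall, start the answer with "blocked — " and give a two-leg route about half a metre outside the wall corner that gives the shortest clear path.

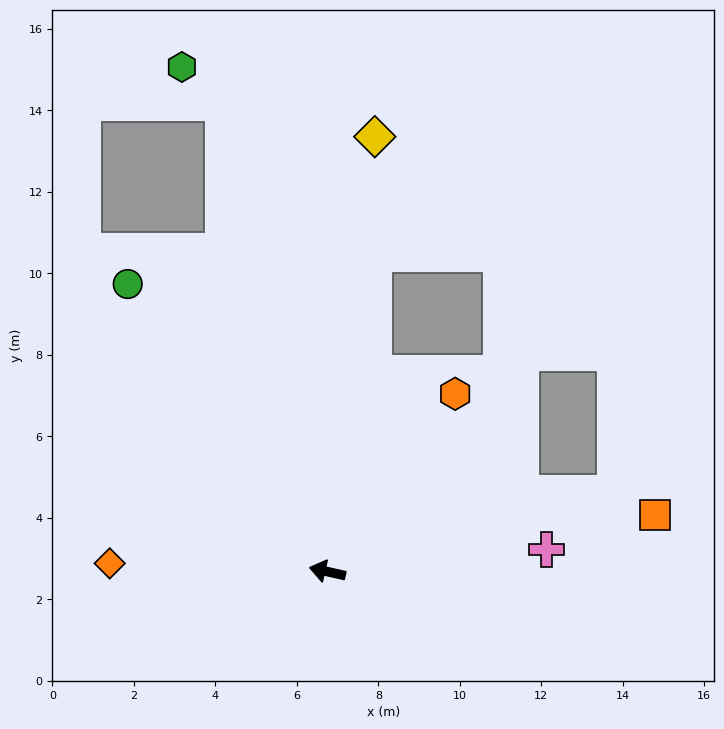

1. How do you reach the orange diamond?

turn left 11°, forward 5.3 m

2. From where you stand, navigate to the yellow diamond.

turn right 83°, forward 10.7 m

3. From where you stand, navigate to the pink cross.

turn right 161°, forward 5.4 m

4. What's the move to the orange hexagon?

turn right 113°, forward 5.4 m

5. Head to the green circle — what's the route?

turn right 42°, forward 8.6 m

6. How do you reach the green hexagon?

blocked — turn right 65°, forward 11.8 m, then turn left 35°, forward 1.3 m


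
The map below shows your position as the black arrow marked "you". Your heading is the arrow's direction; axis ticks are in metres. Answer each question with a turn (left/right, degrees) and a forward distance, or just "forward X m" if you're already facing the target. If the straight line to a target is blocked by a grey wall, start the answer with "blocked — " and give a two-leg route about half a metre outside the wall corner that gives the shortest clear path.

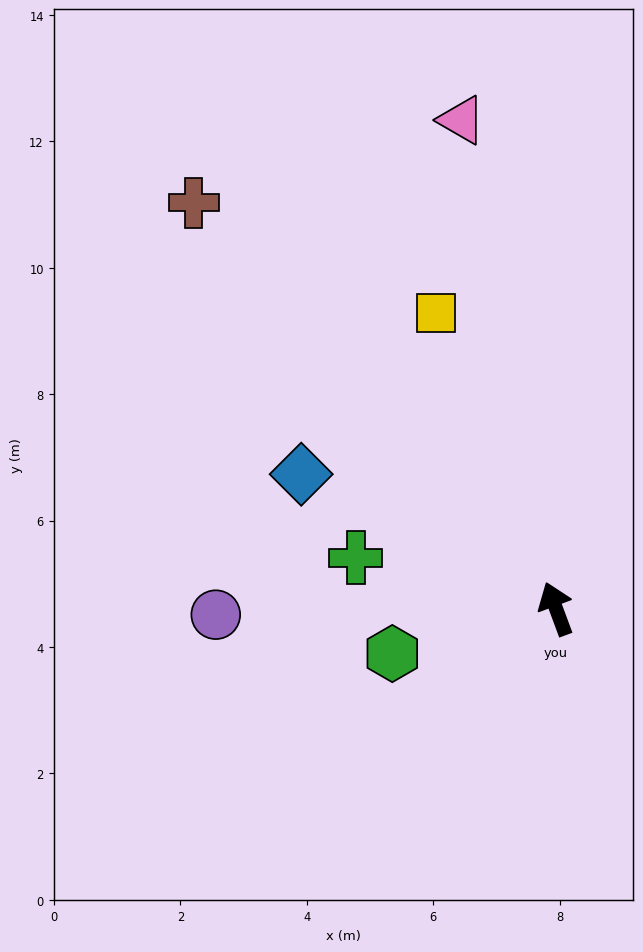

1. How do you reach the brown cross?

turn left 21°, forward 8.6 m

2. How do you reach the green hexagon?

turn left 85°, forward 2.7 m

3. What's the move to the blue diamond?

turn left 42°, forward 4.6 m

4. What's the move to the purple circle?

turn left 71°, forward 5.4 m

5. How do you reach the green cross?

turn left 55°, forward 3.3 m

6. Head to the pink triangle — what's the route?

turn right 9°, forward 7.9 m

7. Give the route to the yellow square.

forward 5.0 m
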